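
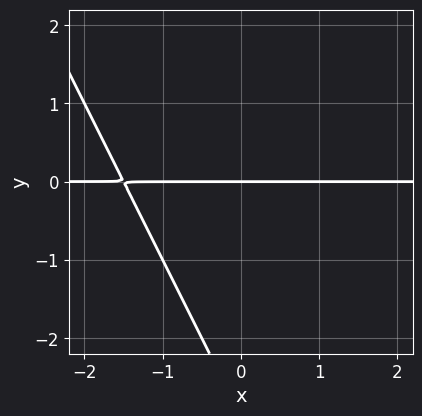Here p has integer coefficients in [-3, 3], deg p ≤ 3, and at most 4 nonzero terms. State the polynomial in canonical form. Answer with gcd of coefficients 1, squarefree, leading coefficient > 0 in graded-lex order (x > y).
(a) The degree is 2 — no degree-1 curve has this shape.
(b) Against the integer gridlines: one y-axis crossing is at y = 0; the visible x-axis segment lies entirely on the curve.
(c) Fitting integer coefficients to these (and the overall shape) gives p.

2*x*y + y^2 + 3*y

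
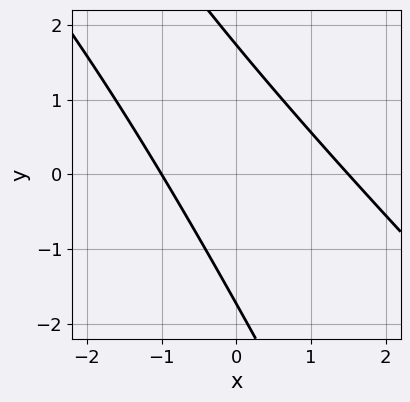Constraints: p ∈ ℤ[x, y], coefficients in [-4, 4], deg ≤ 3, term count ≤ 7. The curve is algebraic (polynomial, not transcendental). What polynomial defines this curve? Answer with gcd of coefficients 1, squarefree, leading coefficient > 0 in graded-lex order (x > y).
1. Degree: no degree-1 curve has this shape, so deg p = 2.
2. Against the integer gridlines: it crosses the x-axis at the gridline x = -1.
3. Assembling these constraints gives the stated polynomial.

2*x^2 + 3*x*y + y^2 - x - 3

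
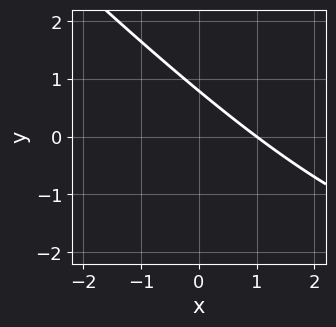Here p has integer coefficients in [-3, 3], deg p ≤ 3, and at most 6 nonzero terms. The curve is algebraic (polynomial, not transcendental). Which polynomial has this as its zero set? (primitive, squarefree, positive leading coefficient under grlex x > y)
x*y + y^2 + 3*x + 3*y - 3

1. Degree: no degree-1 curve has this shape, so deg p = 2.
2. Against the integer gridlines: it meets the x-axis at x = 1 (among the integer gridlines).
3. Assembling these constraints gives the stated polynomial.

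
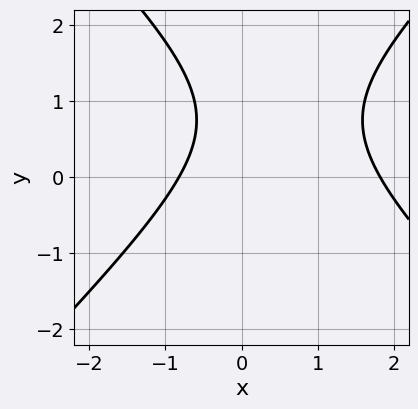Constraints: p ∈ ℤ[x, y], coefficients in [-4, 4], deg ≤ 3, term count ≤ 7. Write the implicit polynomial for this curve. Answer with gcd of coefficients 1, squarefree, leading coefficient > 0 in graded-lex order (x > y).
1. The degree is 2 — a generic line meets the curve in up to 2 points.
2. Reading off the gridlines: no y-intercept at any integer in the box.
3. Assembling these constraints gives the stated polynomial.

2*x^2 - 2*y^2 - 2*x + 3*y - 3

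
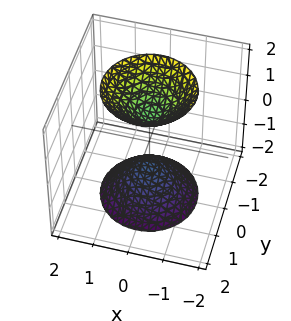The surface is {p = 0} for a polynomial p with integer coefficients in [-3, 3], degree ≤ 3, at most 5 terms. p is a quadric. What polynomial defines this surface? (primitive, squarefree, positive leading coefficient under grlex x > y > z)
(a) The picture has 2 separate pieces. They look like related sheets of one shape, so recover p as a whole.
(b) Degree: two separate bowl-shaped sheets opening away from each other; a quadric, so deg p = 2.
(c) Symmetries: mirror symmetry z ↦ −z ⇒ only even powers of z; the surface is invariant under rotation about z: p = q(x² + y², z).
(d) Against the integer gridlines: the z-axis gridline crossings are at z ∈ {-1, 1}; a circular section at z = -2 has radius between 1 and 2.
(e) These observations pin down the coefficients.

2*x^2 + 2*y^2 - z^2 + 1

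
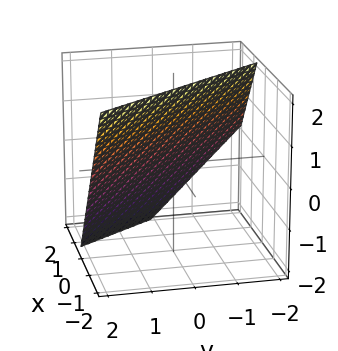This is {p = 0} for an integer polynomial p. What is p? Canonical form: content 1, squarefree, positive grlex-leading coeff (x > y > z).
3*x + 2*y + 2*z - 2

1. deg p = 1. Every cross-section is a straight line — this is a plane.
2. Reading off the gridlines: one y-axis crossing is at y = 1; it crosses the z-axis at the gridline z = 1.
3. Solving for integer coefficients yields p as stated.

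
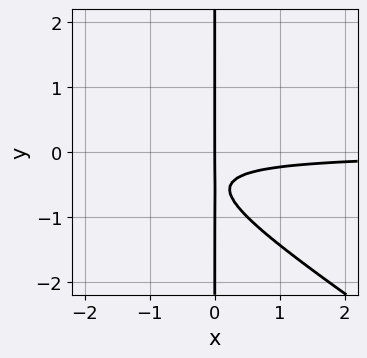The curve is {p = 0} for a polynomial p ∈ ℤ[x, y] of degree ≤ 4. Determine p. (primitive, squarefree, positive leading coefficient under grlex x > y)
2*x^2*y + 3*x*y^2 + 3*x*y + x

First, the degree is 3 — the shape is more complex than any degree-2 curve.
Next, reading off the gridlines: the visible y-axis segment lies entirely on the curve; it meets the x-axis at x = 0 (among the integer gridlines).
Finally, the integer polynomial consistent with all of this is the stated p.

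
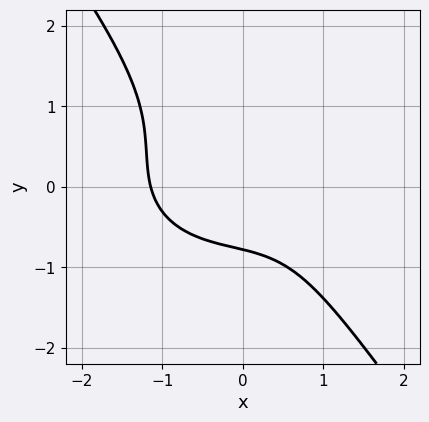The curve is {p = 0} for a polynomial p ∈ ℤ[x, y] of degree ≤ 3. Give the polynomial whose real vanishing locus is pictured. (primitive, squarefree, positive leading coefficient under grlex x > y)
2*x^3 + 3*x*y^2 + 3*y^3 + 2*y + 3

1. deg p = 3. No degree-2 curve has this shape.
2. The integer polynomial consistent with all of this is the stated p.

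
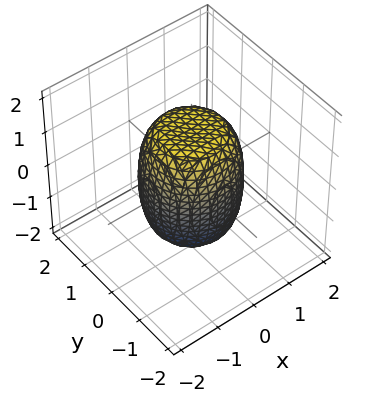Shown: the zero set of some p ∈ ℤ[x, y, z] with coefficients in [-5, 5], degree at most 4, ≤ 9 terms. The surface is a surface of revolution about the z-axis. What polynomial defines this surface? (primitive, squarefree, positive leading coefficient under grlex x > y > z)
First, deg p = 4.
Then, symmetry: the surface is invariant under rotation about z: p = q(x² + y², z).
Next, observable constraints: a circular section at z = 1 has radius exactly 1.
Finally, the integer polynomial consistent with all of this is the stated p.

2*x^4 + 4*x^2*y^2 + 2*y^4 - x^2 - y^2 + z^2 - 2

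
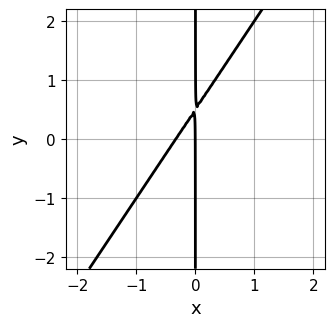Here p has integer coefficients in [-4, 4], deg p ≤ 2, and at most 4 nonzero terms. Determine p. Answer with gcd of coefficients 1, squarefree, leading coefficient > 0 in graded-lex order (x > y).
3*x^2 - 2*x*y + x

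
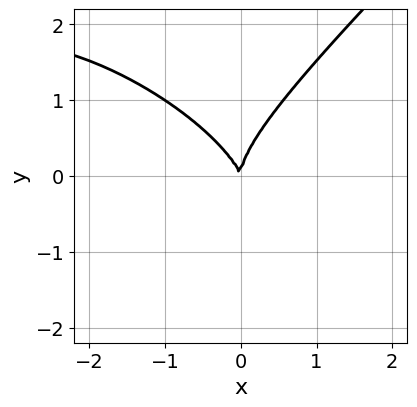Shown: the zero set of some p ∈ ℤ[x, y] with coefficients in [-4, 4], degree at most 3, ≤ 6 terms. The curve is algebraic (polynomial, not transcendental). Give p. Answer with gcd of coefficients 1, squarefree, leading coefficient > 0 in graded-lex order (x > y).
x^3 + x^2*y - 2*y^3 + 3*x^2 + x*y

deg p = 3.
From the axis intercepts and sections: one y-axis crossing is at y = 0; it crosses the x-axis at the gridline x = 0.
Putting this together gives p.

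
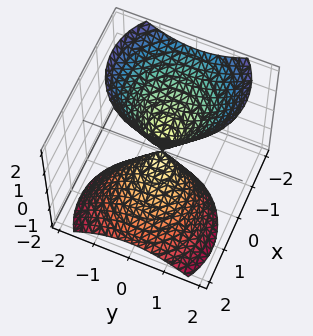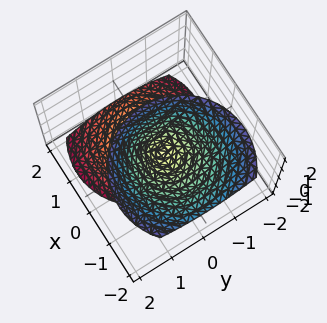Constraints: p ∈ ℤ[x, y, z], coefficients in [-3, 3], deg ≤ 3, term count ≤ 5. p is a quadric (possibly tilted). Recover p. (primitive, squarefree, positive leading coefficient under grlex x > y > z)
2*x^2 + 2*x*z + 2*y^2 - z^2

First, I count 2 distinct pieces. Treating them together as one polynomial.
Next, deg p = 2. A generic line meets the surface in up to 2 points.
Then, reading off the gridlines: it crosses the y-axis at the gridline y = 0; one x-axis crossing is at x = 0.
Finally, fitting integer coefficients to these (and the overall shape) gives p.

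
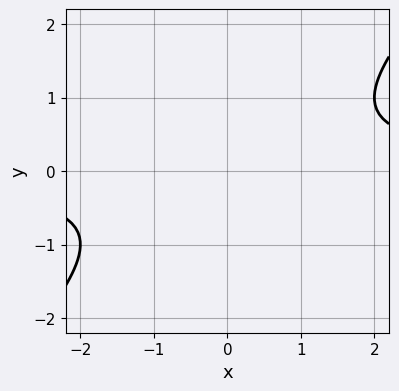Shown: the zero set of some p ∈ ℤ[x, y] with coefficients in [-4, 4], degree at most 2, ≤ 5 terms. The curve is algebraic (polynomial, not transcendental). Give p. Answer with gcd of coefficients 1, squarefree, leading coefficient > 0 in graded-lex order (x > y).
First, deg p = 2.
Next, from the axis intercepts and sections: it misses every integer gridline on the y-axis; the curve avoids every integer x-axis point in the box.
Finally, the integer polynomial consistent with all of this is the stated p.

x*y - y^2 - 1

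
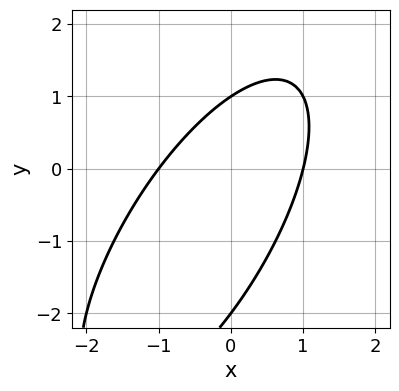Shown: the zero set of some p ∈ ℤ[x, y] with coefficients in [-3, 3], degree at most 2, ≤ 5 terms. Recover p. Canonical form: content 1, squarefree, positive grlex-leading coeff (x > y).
1. The degree is 2 — a generic line meets the curve in up to 2 points.
2. Checking where it meets the axes: the x-axis gridline crossings are at x ∈ {-1, 1}; the y-axis gridline crossings are at y ∈ {-2, 1}.
3. Solving for integer coefficients yields p as stated.

2*x^2 - 2*x*y + y^2 + y - 2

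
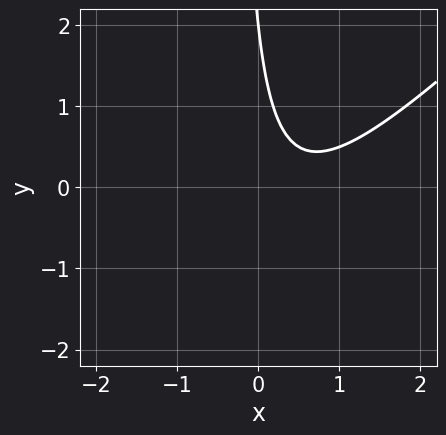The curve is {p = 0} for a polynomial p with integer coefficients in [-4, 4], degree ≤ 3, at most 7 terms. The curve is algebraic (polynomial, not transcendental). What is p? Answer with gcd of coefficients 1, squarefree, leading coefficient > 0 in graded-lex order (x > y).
3*x^2 - 3*x*y - 3*x - y + 2

The degree is 2 — a generic line meets the curve in up to 2 points.
From the visible intercepts: it meets the y-axis at y = 2 (among the integer gridlines); the curve avoids every integer x-axis point in the box.
Together with the visible shape, these determine p as stated.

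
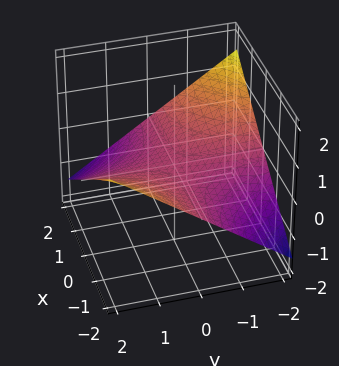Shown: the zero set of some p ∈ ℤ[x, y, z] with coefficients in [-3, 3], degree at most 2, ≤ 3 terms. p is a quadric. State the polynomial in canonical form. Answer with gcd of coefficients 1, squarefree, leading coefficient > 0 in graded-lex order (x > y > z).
1. deg p = 2. A hyperbolic paraboloid; a quadric.
2. Reading off the gridlines: the visible y-axis segment lies entirely on the surface; it crosses the z-axis at the gridline z = 0.
3. These observations pin down the coefficients. Check: (-2, 0, 0) on the x-axis lies on the surface, and p(-2, 0, 0) = 0. ✓

x*y + 3*z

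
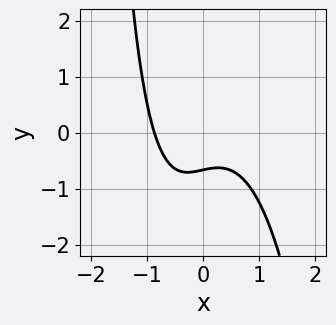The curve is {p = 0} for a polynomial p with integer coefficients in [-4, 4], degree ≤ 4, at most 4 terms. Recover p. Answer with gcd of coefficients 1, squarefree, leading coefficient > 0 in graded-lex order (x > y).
3*x^3 + x*y + 3*y + 2

deg p = 3. The shape is more complex than any degree-2 curve.
Solving for integer coefficients yields p as stated.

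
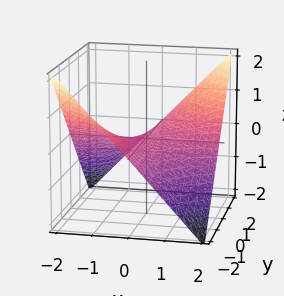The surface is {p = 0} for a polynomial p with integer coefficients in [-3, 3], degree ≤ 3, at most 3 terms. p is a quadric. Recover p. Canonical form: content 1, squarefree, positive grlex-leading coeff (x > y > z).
The degree is 2 — a hyperbolic paraboloid; a quadric.
Observable constraints: every point of the y-axis in the box is on the surface; one z-axis crossing is at z = 0; the visible x-axis segment lies entirely on the surface.
Together with the visible shape, these determine p as stated.

x*y - 2*z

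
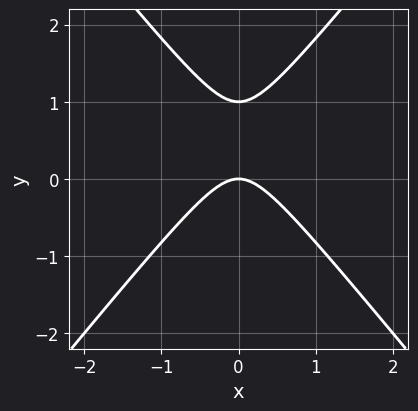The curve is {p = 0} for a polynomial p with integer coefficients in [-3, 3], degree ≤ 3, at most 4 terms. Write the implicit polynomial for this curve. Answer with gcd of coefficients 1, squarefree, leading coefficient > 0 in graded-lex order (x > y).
3*x^2 - 2*y^2 + 2*y

1. Degree: the shape is more complex than any degree-1 curve, so deg p = 2.
2. Symmetries: the x ↦ −x reflection is a symmetry, so x appears only in even powers.
3. Reading off the gridlines: one x-axis crossing is at x = 0; among the integer gridlines, it crosses the y-axis at y ∈ {0, 1}.
4. Putting this together gives p.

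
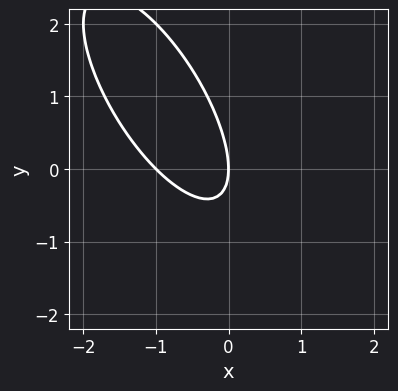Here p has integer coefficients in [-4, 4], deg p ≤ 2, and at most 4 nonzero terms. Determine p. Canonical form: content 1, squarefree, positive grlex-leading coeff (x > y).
(a) deg p = 2. A generic line meets the curve in up to 2 points.
(b) Reading off the gridlines: among the integer gridlines, it crosses the x-axis at x ∈ {-1, 0}; it crosses the y-axis at the gridline y = 0.
(c) Fitting integer coefficients to these (and the overall shape) gives p.

2*x^2 + 2*x*y + y^2 + 2*x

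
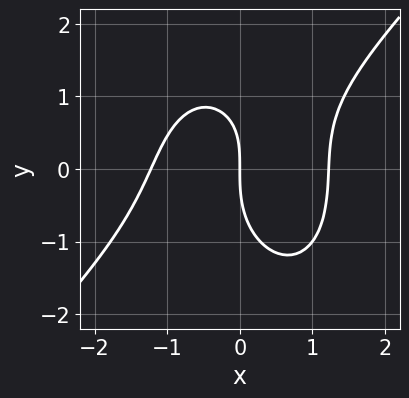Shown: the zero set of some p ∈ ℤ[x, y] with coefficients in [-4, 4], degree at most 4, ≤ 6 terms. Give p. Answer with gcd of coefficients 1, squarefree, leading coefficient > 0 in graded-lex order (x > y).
Degree: the shape is more complex than any degree-2 curve, so deg p = 3.
Observable constraints: one x-axis crossing is at x = 0; it meets the y-axis at y = 0 (among the integer gridlines).
Solving for integer coefficients yields p as stated.

2*x^3 - x^2*y - y^3 + x*y - 3*x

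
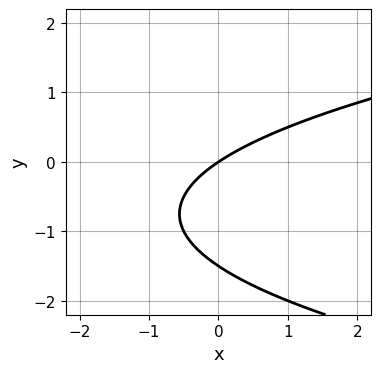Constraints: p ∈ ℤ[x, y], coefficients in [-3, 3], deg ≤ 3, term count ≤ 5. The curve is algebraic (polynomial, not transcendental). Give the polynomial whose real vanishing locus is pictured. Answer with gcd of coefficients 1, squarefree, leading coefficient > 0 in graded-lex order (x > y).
2*y^2 - 2*x + 3*y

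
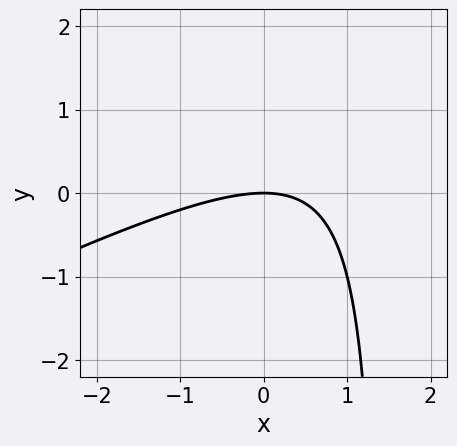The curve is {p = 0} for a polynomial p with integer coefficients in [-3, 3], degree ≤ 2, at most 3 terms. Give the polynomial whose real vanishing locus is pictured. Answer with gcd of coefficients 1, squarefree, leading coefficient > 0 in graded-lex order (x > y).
deg p = 2. The shape is more complex than any degree-1 curve.
From the axis intercepts and sections: it crosses the y-axis at the gridline y = 0; it meets the x-axis at x = 0 (among the integer gridlines).
Putting this together gives p.

x^2 - 2*x*y + 3*y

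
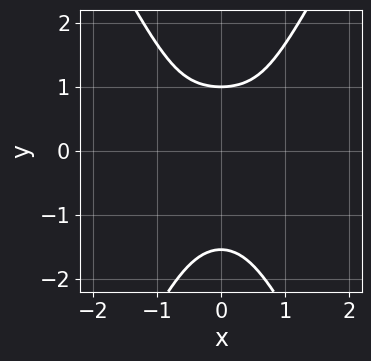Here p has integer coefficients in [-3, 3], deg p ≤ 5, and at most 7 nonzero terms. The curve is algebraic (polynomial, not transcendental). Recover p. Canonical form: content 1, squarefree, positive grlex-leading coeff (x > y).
2*x^4 + 3*x^2*y^2 - y^4 - y^3 + 2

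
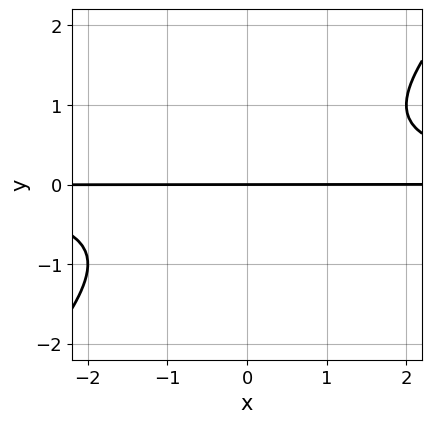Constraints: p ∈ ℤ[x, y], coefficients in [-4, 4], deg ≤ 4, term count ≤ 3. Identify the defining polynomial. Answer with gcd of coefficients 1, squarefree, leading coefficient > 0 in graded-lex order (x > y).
First, the degree is 3 — a generic line meets the curve in up to 3 points.
Next, reading off the gridlines: it crosses the y-axis at the gridline y = 0; every point of the x-axis in the box is on the curve.
Finally, these observations pin down the coefficients.

x*y^2 - y^3 - y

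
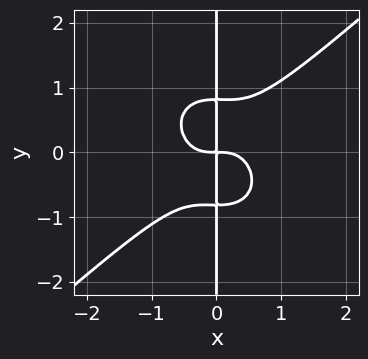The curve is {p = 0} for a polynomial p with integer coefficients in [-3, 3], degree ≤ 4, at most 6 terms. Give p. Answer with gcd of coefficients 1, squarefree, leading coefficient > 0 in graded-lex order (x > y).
3*x^4 - x^3*y - 3*x*y^3 + 2*x*y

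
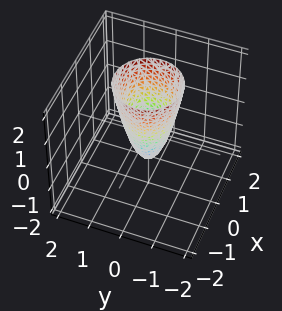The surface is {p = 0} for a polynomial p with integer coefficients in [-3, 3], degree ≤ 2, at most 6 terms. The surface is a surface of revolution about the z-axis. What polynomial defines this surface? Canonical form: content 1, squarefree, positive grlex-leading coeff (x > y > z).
deg p = 2.
Symmetries: the z-axis is an axis of rotation, so x and y enter only as x² + y².
From the visible intercepts: one z-axis crossing is at z = -1; a circular section at z = 1 has radius between 0 and 1.
Together with the visible shape, these determine p as stated.

3*x^2 + 3*y^2 - z - 1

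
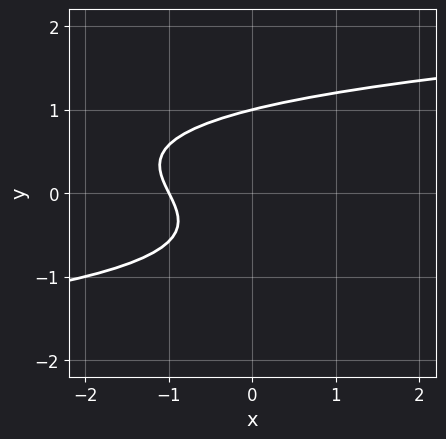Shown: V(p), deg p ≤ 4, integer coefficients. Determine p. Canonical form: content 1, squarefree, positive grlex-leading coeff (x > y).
3*y^3 - 2*x - y - 2

The degree is 3 — the shape is more complex than any degree-2 curve.
From the axis intercepts and sections: one y-axis crossing is at y = 1; it crosses the x-axis at the gridline x = -1.
Together with the visible shape, these determine p as stated.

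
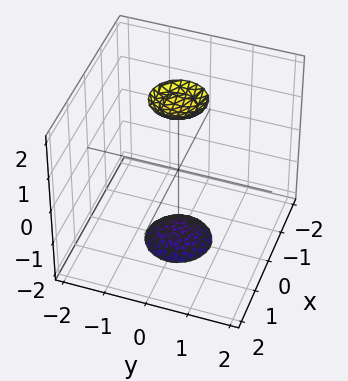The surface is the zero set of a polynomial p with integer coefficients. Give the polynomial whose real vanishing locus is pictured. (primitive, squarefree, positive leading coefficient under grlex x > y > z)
First, I count 2 distinct pieces. Treating them together as one polynomial.
Next, the degree is 2 — two separate bowl-shaped sheets opening away from each other; a quadric.
Then, symmetry: the surface is invariant under rotation about z: p = q(x² + y², z); mirror symmetry z ↦ −z ⇒ only even powers of z.
Next, from the visible intercepts: it misses every integer gridline on the y-axis; a circular section at z = -2 has radius between 0 and 1; no x-intercept at any integer in the box.
Finally, solving for integer coefficients yields p as stated.

3*x^2 + 3*y^2 - z^2 + 3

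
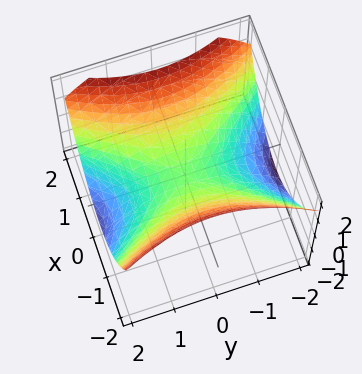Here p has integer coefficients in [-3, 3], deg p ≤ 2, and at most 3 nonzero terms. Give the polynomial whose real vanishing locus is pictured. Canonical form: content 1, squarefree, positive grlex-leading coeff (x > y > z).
2*x^2 - y^2 - 3*z

First, the degree is 2 — a saddle surface; a quadric.
Next, symmetries: the x ↦ −x reflection is a symmetry, so x appears only in even powers; mirror symmetry y ↦ −y ⇒ only even powers of y.
Then, against the integer gridlines: it meets the x-axis at x = 0 (among the integer gridlines); it crosses the z-axis at the gridline z = 0; it meets the y-axis at y = 0 (among the integer gridlines).
Finally, assembling these constraints gives the stated polynomial.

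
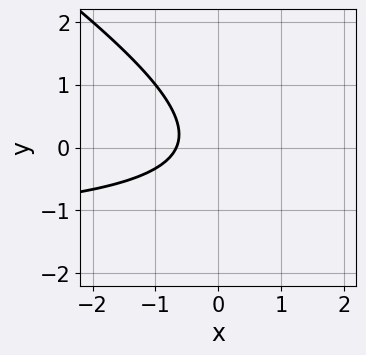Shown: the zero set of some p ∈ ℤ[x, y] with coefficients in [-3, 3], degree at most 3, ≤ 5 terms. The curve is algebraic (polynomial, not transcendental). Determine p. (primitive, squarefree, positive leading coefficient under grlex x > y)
2*x*y + 3*y^2 + 3*x + 2

The degree is 2 — no degree-1 curve has this shape.
Checking where it meets the axes: the curve avoids every integer y-axis point in the box.
Assembling these constraints gives the stated polynomial.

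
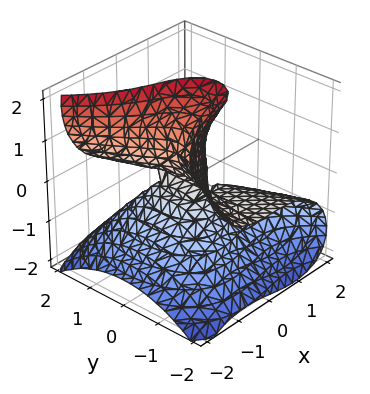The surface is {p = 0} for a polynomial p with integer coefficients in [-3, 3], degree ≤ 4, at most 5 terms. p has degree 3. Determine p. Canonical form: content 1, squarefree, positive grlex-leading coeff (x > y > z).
First, deg p = 3. No degree-2 surface has this shape.
Next, from the axis intercepts and sections: one z-axis crossing is at z = 0; it meets the x-axis at x = 0 (among the integer gridlines); every point of the y-axis in the box is on the surface.
Finally, putting this together gives p.

2*x^3 + 3*y^2*z - 2*z^3 + 2*x*z + 3*z^2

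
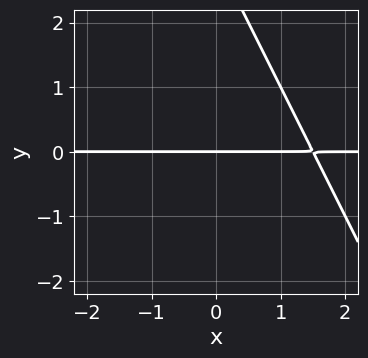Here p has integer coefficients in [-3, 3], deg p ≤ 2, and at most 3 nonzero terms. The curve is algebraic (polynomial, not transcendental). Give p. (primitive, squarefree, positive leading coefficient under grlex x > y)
(a) The degree is 2 — the shape is more complex than any degree-1 curve.
(b) Checking where it meets the axes: the visible x-axis segment lies entirely on the curve; one y-axis crossing is at y = 0.
(c) Assembling these constraints gives the stated polynomial.

2*x*y + y^2 - 3*y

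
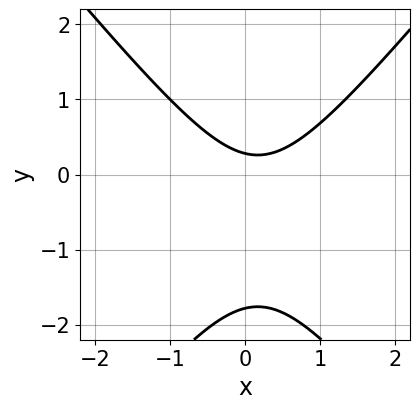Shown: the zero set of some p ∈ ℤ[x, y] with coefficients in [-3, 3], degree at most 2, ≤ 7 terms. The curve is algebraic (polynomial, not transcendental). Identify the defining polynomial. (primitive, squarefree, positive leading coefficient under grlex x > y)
1. The degree is 2 — a generic line meets the curve in up to 2 points.
2. Against the integer gridlines: no x-intercept at any integer in the box.
3. Matching integer coefficients to the picture gives p.

3*x^2 - 2*y^2 - x - 3*y + 1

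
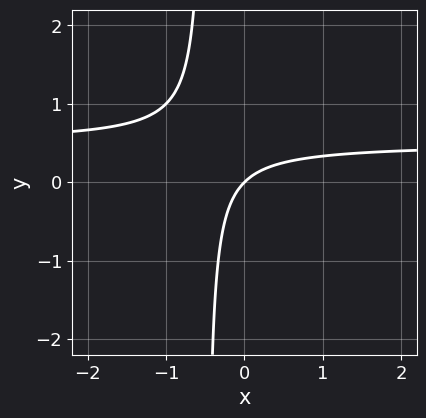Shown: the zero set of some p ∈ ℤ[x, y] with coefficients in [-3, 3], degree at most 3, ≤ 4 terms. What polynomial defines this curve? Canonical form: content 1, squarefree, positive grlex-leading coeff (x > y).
2*x*y - x + y

First, deg p = 2. No degree-1 curve has this shape.
Next, reading off the gridlines: one y-axis crossing is at y = 0; it meets the x-axis at x = 0 (among the integer gridlines).
Finally, fitting integer coefficients to these (and the overall shape) gives p.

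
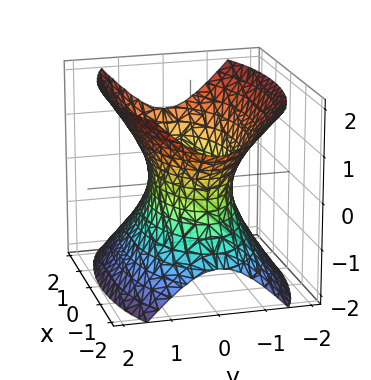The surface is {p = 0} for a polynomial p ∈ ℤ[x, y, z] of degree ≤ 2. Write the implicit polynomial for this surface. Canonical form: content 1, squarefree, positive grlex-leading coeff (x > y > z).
x^2 + 3*y^2 - 2*z^2 - 2

1. deg p = 2.
2. Symmetries: mirror symmetry z ↦ −z ⇒ only even powers of z; the x ↦ −x reflection is a symmetry, so x appears only in even powers; it's symmetric under y → −y, forcing even powers of y.
3. Observable constraints: no z-intercept at any integer in the box.
4. These observations pin down the coefficients.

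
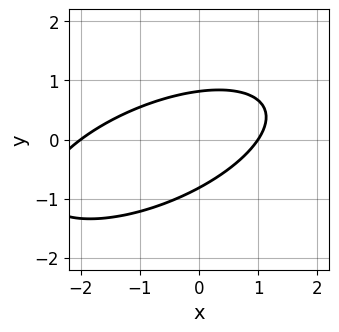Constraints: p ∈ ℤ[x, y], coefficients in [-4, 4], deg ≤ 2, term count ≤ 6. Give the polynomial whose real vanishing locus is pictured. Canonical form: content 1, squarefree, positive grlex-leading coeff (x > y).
x^2 - 2*x*y + 3*y^2 + x - 2

(a) Degree: the shape is more complex than any degree-1 curve, so deg p = 2.
(b) From the visible intercepts: among the integer gridlines, it crosses the x-axis at x ∈ {-2, 1}.
(c) These observations pin down the coefficients.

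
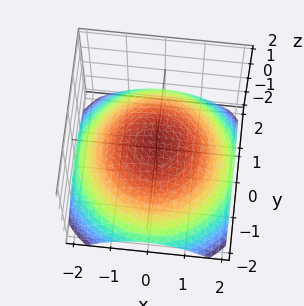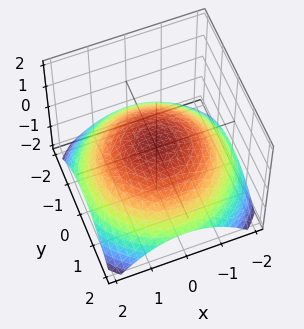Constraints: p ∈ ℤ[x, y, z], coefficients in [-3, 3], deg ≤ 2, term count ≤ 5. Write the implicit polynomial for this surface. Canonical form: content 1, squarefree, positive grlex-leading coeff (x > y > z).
Degree: the shape is more complex than any degree-1 surface, so deg p = 2.
Symmetries: the z-axis is an axis of rotation, so x and y enter only as x² + y².
Against the integer gridlines: the y-axis gridline crossings are at y ∈ {-1, 1}; among the integer gridlines, it crosses the x-axis at x ∈ {-1, 1}.
Solving for integer coefficients yields p as stated.

x^2 + y^2 + 3*z - 1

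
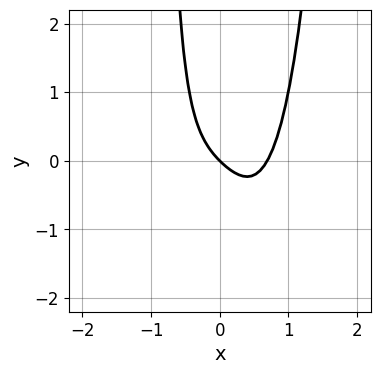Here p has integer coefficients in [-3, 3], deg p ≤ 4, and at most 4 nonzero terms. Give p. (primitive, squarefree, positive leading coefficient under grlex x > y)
3*x^4 - x*y - x - y

1. Degree: a generic line meets the curve in up to 4 points, so deg p = 4.
2. From the axis intercepts and sections: it crosses the x-axis at the gridline x = 0; it crosses the y-axis at the gridline y = 0.
3. Fitting integer coefficients to these (and the overall shape) gives p.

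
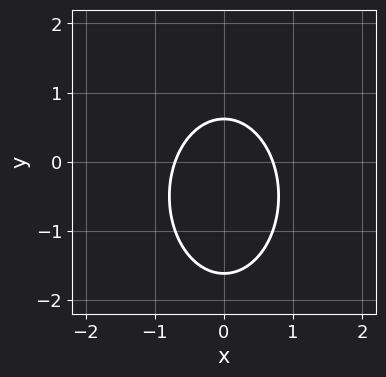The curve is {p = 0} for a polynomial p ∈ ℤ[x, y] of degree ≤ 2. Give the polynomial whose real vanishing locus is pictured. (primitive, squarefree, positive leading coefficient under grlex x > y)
The degree is 2 — a generic line meets the curve in up to 2 points.
Symmetries: mirror symmetry x ↦ −x ⇒ only even powers of x.
The integer polynomial consistent with all of this is the stated p.

2*x^2 + y^2 + y - 1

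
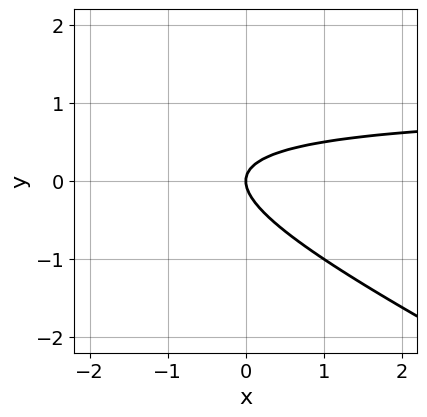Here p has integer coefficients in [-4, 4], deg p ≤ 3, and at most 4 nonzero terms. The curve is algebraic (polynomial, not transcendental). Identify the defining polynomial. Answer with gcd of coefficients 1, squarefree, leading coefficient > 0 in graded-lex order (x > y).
(a) deg p = 2. No degree-1 curve has this shape.
(b) Checking where it meets the axes: it crosses the x-axis at the gridline x = 0; one y-axis crossing is at y = 0.
(c) Assembling these constraints gives the stated polynomial.

x*y + 2*y^2 - x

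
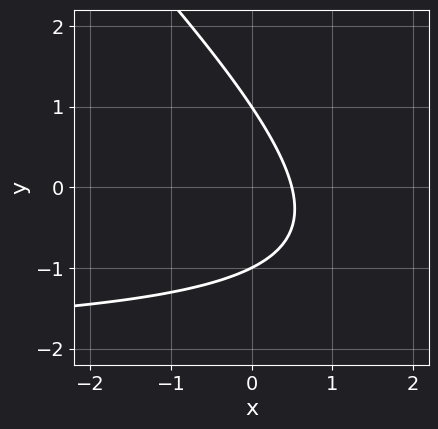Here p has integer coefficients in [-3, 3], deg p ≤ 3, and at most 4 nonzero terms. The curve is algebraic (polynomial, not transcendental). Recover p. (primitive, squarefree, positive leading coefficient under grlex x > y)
x*y + y^2 + 2*x - 1

(a) deg p = 2. A generic line meets the curve in up to 2 points.
(b) Observable constraints: the y-axis gridline crossings are at y ∈ {-1, 1}.
(c) Assembling these constraints gives the stated polynomial.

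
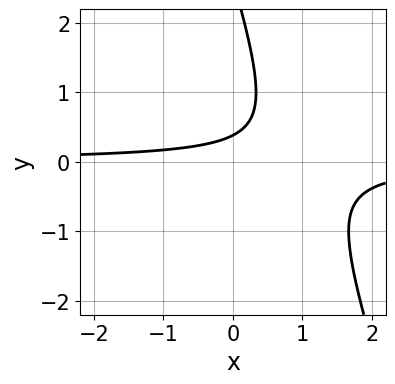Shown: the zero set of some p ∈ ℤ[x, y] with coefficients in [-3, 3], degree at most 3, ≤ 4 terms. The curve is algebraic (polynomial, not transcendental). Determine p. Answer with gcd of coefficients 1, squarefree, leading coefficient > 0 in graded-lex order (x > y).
1. The degree is 2 — the shape is more complex than any degree-1 curve.
2. Observable constraints: it misses every integer gridline on the x-axis.
3. Putting this together gives p.

3*x*y + y^2 - 3*y + 1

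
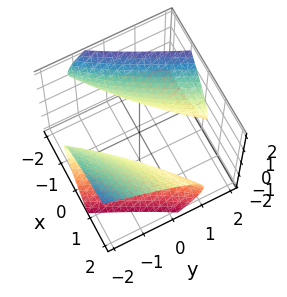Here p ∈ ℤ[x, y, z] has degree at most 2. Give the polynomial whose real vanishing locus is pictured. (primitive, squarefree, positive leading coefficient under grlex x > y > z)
x^2 - 3*x*y - 3*x*z + y^2 - 3*z^2 - 2

1. I count 2 distinct pieces. They look like related sheets of one shape, so recover p as a whole.
2. deg p = 2. A generic line meets the surface in up to 2 points.
3. Observable constraints: the surface avoids every integer z-axis point in the box.
4. The integer polynomial consistent with all of this is the stated p.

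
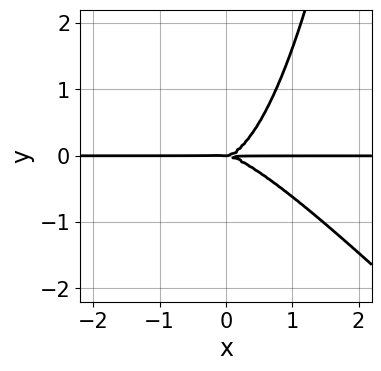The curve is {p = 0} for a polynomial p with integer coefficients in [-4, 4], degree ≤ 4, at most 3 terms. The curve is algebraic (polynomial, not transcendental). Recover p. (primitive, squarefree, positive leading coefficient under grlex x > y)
1. The degree is 4 — the shape is more complex than any degree-3 curve.
2. Observable constraints: it crosses the y-axis at the gridline y = 0; every point of the x-axis in the box is on the curve.
3. Matching integer coefficients to the picture gives p.

x^3*y + x^2*y^2 - y^3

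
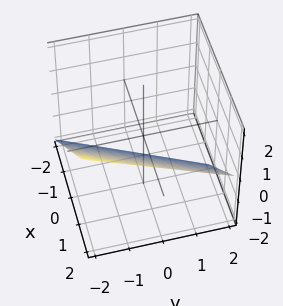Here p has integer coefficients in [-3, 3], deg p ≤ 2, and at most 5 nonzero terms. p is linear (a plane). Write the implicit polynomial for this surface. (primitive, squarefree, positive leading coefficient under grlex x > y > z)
deg p = 1.
Observable constraints: it meets the y-axis at y = -2 (among the integer gridlines); it crosses the z-axis at the gridline z = -1.
Putting this together gives p.

2*x - y - 2*z - 2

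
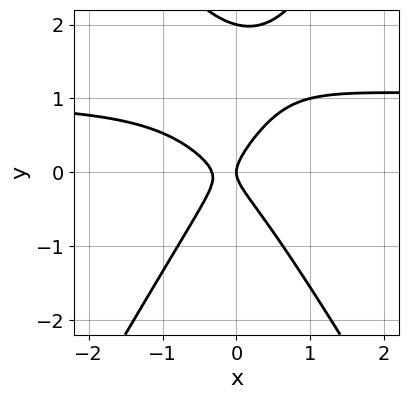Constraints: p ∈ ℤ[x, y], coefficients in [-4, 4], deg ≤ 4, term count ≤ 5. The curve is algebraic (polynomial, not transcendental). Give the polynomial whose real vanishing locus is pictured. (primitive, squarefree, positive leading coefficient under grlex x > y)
First, degree: a generic line meets the curve in up to 3 points, so deg p = 3.
Next, observable constraints: one x-axis crossing is at x = 0; among the integer gridlines, it crosses the y-axis at y ∈ {0, 2}.
Finally, fitting integer coefficients to these (and the overall shape) gives p.

3*x^2*y - y^3 - 3*x^2 + 2*y^2 - x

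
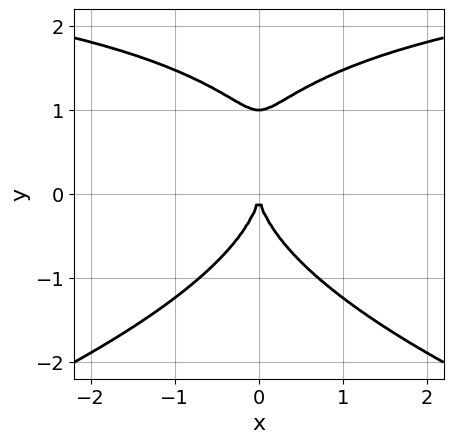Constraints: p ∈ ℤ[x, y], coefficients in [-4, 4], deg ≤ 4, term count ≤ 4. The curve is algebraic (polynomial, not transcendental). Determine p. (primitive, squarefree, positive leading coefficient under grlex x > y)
First, deg p = 4.
Then, symmetries: mirror symmetry x ↦ −x ⇒ only even powers of x.
Then, reading off the gridlines: one x-axis crossing is at x = 0; the y-axis gridline crossings are at y ∈ {0, 1}.
Finally, solving for integer coefficients yields p as stated.

y^4 + x^2*y - y^3 - 3*x^2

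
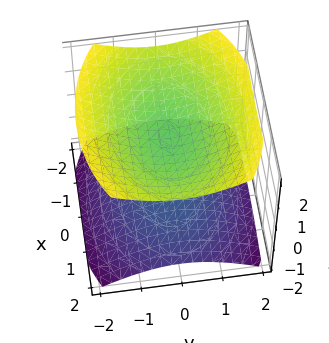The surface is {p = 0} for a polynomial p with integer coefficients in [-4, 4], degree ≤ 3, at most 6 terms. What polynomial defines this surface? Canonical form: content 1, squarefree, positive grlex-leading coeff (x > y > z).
I count 2 distinct pieces.
The degree is 2 — two sheets facing apart; a quadric.
Symmetries: mirror symmetry z ↦ −z ⇒ only even powers of z; the y ↦ −y reflection is a symmetry, so y appears only in even powers; the x ↦ −x reflection is a symmetry, so x appears only in even powers.
Observable constraints: among the integer gridlines, it crosses the z-axis at z ∈ {-1, 1}; it misses every integer gridline on the x-axis.
Fitting integer coefficients to these (and the overall shape) gives p.

x^2 + 2*y^2 - 3*z^2 + 3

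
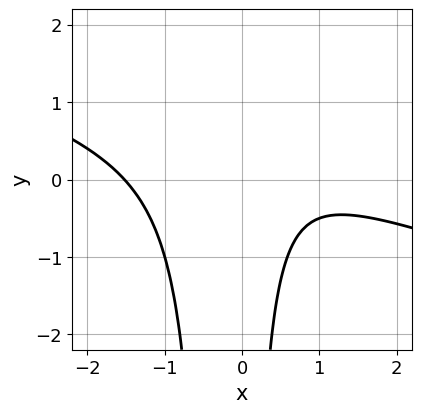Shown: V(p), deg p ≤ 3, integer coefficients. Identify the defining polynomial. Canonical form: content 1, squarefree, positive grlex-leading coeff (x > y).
x^3 + 3*x^2*y + x*y - x + 2

1. deg p = 3.
2. Checking where it meets the axes: the curve avoids every integer y-axis point in the box.
3. Assembling these constraints gives the stated polynomial.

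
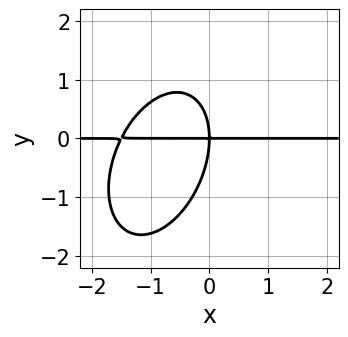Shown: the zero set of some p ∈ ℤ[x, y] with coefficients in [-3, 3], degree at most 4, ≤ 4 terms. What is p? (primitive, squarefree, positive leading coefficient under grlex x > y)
Degree: the shape is more complex than any degree-2 curve, so deg p = 3.
Checking where it meets the axes: every point of the x-axis in the box is on the curve; it crosses the y-axis at the gridline y = 0.
Assembling these constraints gives the stated polynomial.

2*x^2*y - x*y^2 + y^3 + 3*x*y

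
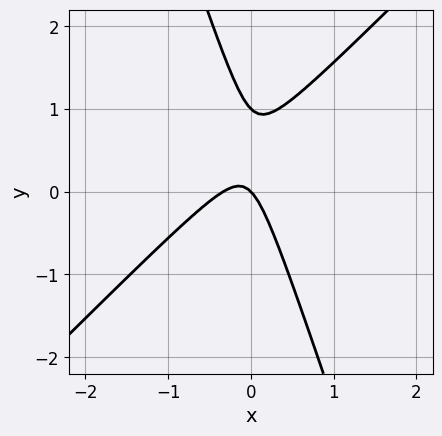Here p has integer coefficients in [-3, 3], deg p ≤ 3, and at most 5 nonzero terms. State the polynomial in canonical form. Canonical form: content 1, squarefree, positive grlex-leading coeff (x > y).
3*x^2 - 2*x*y - y^2 + x + y

First, the degree is 2 — a generic line meets the curve in up to 2 points.
Then, from the visible intercepts: it meets the x-axis at x = 0 (among the integer gridlines); among the integer gridlines, it crosses the y-axis at y ∈ {0, 1}.
Finally, these observations pin down the coefficients.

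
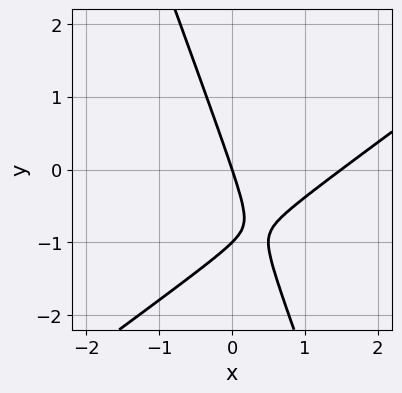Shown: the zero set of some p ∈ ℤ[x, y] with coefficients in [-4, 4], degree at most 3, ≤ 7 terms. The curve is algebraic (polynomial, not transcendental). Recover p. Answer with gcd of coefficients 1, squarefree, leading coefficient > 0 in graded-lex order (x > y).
2*x^2 - 2*x*y - y^2 - 3*x - y

First, the degree is 2 — no degree-1 curve has this shape.
Next, reading off the gridlines: among the integer gridlines, it crosses the y-axis at y ∈ {-1, 0}; it meets the x-axis at x = 0 (among the integer gridlines).
Finally, assembling these constraints gives the stated polynomial.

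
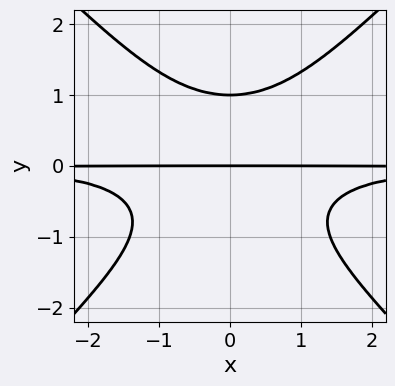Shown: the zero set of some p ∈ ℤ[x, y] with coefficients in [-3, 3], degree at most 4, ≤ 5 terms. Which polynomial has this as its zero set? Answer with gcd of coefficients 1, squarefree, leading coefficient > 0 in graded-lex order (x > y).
First, deg p = 4.
Then, symmetries: the x ↦ −x reflection is a symmetry, so x appears only in even powers.
Then, reading off the gridlines: the visible x-axis segment lies entirely on the curve; the y-axis gridline crossings are at y ∈ {0, 1}.
Finally, together with the visible shape, these determine p as stated.

x^2*y^2 - y^4 + y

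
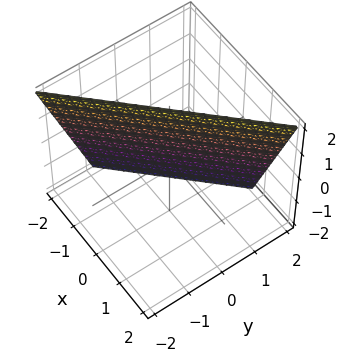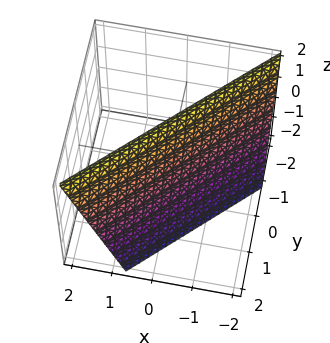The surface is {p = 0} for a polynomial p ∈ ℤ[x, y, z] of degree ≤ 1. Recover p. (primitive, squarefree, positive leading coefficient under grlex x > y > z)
3*x - 3*y - z + 2

deg p = 1. The surface is flat (a plane).
Checking where it meets the axes: one z-axis crossing is at z = 2.
Matching integer coefficients to the picture gives p.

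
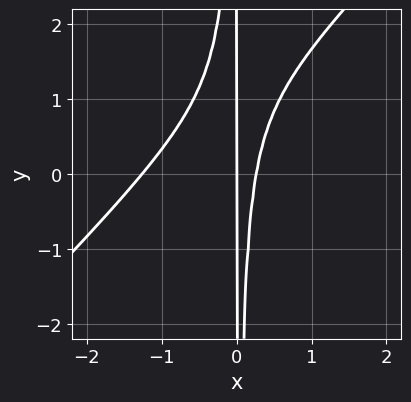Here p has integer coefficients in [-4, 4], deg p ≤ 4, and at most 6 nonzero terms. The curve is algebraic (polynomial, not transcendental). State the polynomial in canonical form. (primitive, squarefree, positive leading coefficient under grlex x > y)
3*x^3 - 3*x^2*y + 3*x^2 - x

1. Degree: a generic line meets the curve in up to 3 points, so deg p = 3.
2. From the axis intercepts and sections: every point of the y-axis in the box is on the curve; it meets the x-axis at x = 0 (among the integer gridlines).
3. Matching integer coefficients to the picture gives p.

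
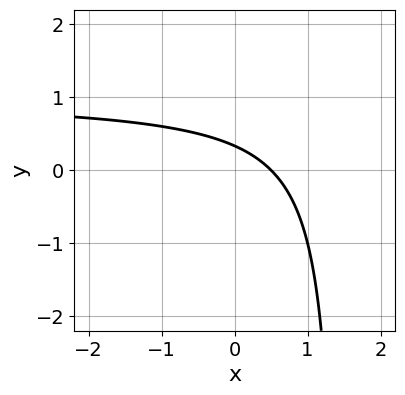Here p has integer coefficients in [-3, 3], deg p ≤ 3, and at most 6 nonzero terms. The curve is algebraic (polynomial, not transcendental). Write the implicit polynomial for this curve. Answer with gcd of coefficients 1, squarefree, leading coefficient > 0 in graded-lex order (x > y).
1. The degree is 2 — the shape is more complex than any degree-1 curve.
2. Matching integer coefficients to the picture gives p.

2*x*y - 2*x - 3*y + 1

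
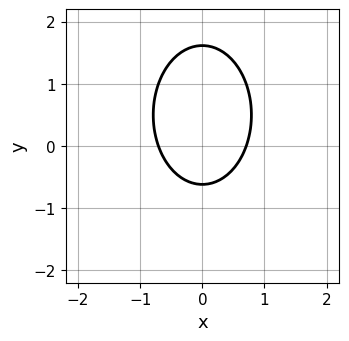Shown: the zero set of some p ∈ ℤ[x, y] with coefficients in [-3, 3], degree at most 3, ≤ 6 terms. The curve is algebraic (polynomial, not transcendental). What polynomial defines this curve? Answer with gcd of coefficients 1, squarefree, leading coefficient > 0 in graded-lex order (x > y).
2*x^2 + y^2 - y - 1

First, deg p = 2. The shape is more complex than any degree-1 curve.
Then, symmetries: the x ↦ −x reflection is a symmetry, so x appears only in even powers.
Finally, putting this together gives p.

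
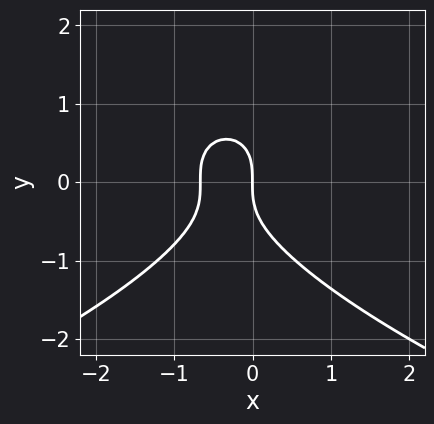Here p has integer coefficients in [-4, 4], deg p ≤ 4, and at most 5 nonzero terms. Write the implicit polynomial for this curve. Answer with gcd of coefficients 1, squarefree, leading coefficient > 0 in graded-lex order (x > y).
First, deg p = 3.
Then, from the axis intercepts and sections: one y-axis crossing is at y = 0; it meets the x-axis at x = 0 (among the integer gridlines).
Finally, assembling these constraints gives the stated polynomial.

2*y^3 + 3*x^2 + 2*x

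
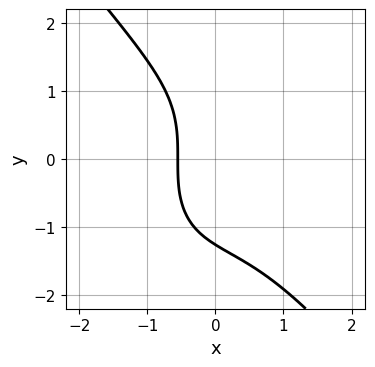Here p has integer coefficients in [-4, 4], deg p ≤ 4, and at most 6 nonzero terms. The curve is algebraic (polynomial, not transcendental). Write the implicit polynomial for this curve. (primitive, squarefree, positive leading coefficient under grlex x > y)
2*x^3 + y^3 + 3*x + 2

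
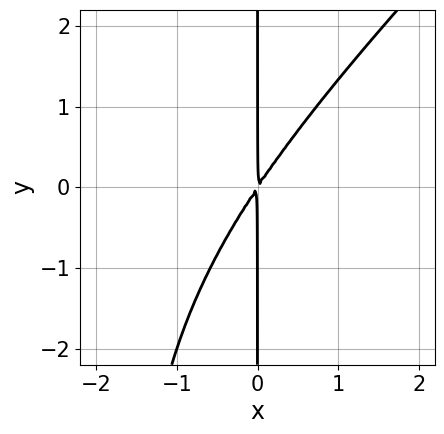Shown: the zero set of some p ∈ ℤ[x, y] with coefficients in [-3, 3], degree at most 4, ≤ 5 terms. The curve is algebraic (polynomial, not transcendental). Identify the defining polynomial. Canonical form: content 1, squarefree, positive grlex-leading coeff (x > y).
x^3 - x^2*y + 3*x^2 - 2*x*y

1. Degree: no degree-2 curve has this shape, so deg p = 3.
2. Against the integer gridlines: the visible y-axis segment lies entirely on the curve.
3. Putting this together gives p.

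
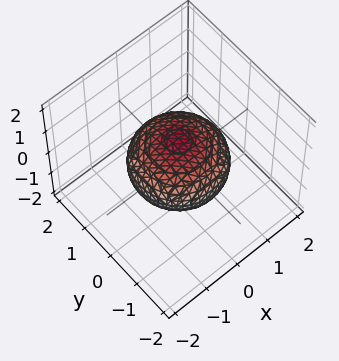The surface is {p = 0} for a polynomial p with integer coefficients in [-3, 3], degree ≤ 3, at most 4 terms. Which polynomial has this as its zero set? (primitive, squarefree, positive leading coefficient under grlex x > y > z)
2*x^2 + 2*y^2 + 3*z^2 - 3

(a) deg p = 2. No degree-1 surface has this shape.
(b) By symmetry, the surface is invariant under rotation about z: p = q(x² + y², z).
(c) Observable constraints: among the integer gridlines, it crosses the z-axis at z ∈ {-1, 1}; a circular section at z = 0 has radius between 1 and 2.
(d) Putting this together gives p.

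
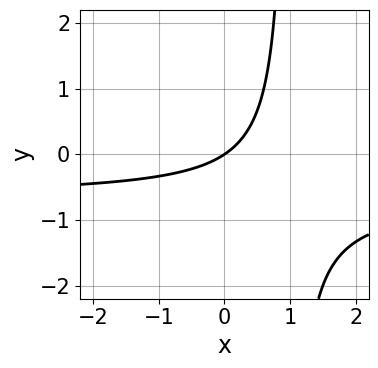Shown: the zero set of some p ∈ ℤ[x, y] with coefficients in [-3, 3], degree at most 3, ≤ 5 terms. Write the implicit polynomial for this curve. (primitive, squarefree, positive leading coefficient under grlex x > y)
Degree: a generic line meets the curve in up to 2 points, so deg p = 2.
From the visible intercepts: one y-axis crossing is at y = 0; it crosses the x-axis at the gridline x = 0.
Fitting integer coefficients to these (and the overall shape) gives p.

3*x*y + 2*x - 3*y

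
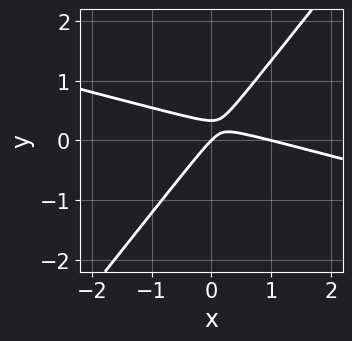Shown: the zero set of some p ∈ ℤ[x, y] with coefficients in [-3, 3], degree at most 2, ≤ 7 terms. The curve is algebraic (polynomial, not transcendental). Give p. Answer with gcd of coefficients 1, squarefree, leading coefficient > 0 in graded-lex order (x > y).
First, deg p = 2. No degree-1 curve has this shape.
Then, against the integer gridlines: the x-axis gridline crossings are at x ∈ {0, 1}; it meets the y-axis at y = 0 (among the integer gridlines).
Finally, together with the visible shape, these determine p as stated.

x^2 + 3*x*y - 3*y^2 - x + y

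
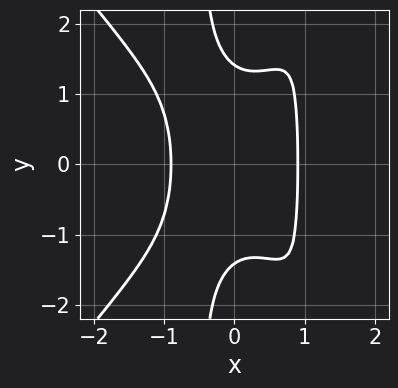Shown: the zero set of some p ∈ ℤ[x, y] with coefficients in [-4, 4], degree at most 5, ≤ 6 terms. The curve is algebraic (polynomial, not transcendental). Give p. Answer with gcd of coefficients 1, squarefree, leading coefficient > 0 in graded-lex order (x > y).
3*x^4 - 2*x^2*y^2 + x*y^2 + y^2 - 2

The degree is 4 — a generic line meets the curve in up to 4 points.
Symmetries: it's symmetric under y → −y, forcing even powers of y.
These observations pin down the coefficients.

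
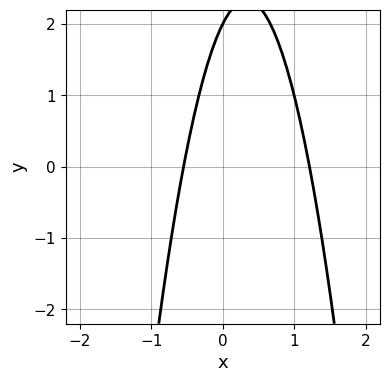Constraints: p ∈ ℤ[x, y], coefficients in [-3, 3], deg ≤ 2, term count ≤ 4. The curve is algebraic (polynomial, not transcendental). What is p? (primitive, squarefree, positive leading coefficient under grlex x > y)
First, deg p = 2.
Next, from the axis intercepts and sections: it crosses the y-axis at the gridline y = 2.
Finally, assembling these constraints gives the stated polynomial.

3*x^2 - 2*x + y - 2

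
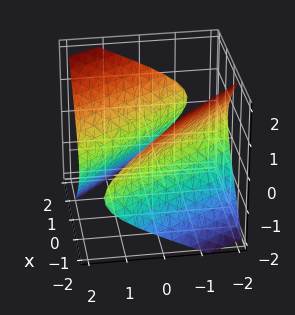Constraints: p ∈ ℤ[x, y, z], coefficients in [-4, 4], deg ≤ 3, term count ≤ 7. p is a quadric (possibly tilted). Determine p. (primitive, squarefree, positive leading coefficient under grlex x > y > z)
(a) The picture has 2 separate pieces. They look like related sheets of one shape, so recover p as a whole.
(b) The degree is 2 — a generic line meets the surface in up to 2 points.
(c) Checking where it meets the axes: the x-axis gridline crossings are at x ∈ {-1, 1}; no z-intercept at any integer in the box.
(d) Solving for integer coefficients yields p as stated.

2*x^2 + 3*x*y + y^2 - y*z - 3*z^2 - 2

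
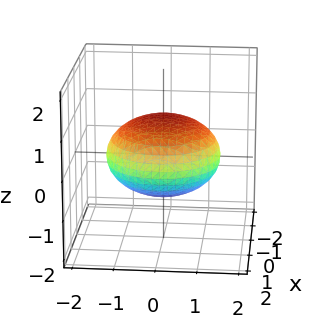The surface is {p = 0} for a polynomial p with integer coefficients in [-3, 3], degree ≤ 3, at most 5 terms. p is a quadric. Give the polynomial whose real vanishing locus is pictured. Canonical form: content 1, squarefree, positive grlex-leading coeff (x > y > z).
x^2 + y^2 + 2*z^2 - 2

1. The degree is 2 — a closed, bounded, convex surface; a quadric.
2. Symmetry: the z-axis is an axis of rotation, so x and y enter only as x² + y²; it's symmetric under z → −z, forcing even powers of z.
3. From the axis intercepts and sections: among the integer gridlines, it crosses the z-axis at z ∈ {-1, 1}; a circular section at z = 0 has radius between 1 and 2.
4. Assembling these constraints gives the stated polynomial.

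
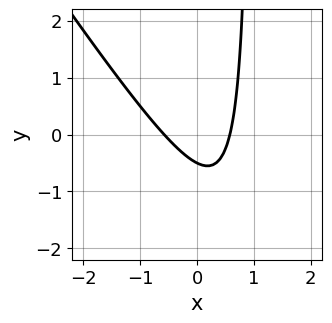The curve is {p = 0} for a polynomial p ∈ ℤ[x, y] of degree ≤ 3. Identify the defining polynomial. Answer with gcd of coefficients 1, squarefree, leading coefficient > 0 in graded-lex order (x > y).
3*x^2 + 2*x*y - 2*y - 1

Degree: the shape is more complex than any degree-1 curve, so deg p = 2.
Solving for integer coefficients yields p as stated.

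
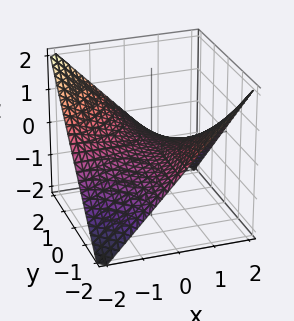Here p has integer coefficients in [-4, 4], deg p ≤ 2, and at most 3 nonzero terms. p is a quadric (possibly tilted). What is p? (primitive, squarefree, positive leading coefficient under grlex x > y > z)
(a) deg p = 2. No degree-1 surface has this shape.
(b) Observable constraints: one z-axis crossing is at z = 0; every point of the y-axis in the box is on the surface; every point of the x-axis in the box is on the surface.
(c) These observations pin down the coefficients.

x*y + 2*z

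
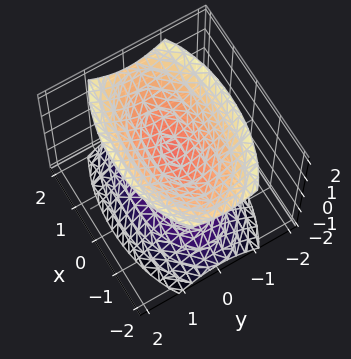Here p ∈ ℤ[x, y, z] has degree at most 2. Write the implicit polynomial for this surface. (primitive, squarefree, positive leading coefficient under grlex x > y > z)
x^2 + 3*y^2 - 2*z^2 + 1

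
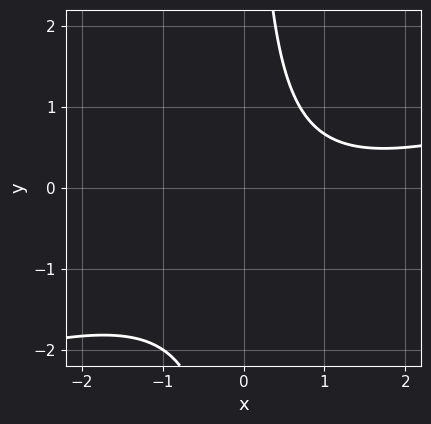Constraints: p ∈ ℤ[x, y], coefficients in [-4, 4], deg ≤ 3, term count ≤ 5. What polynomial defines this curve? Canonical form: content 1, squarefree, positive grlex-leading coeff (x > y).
1. The degree is 2 — no degree-1 curve has this shape.
2. Against the integer gridlines: no x-intercept at any integer in the box; it misses every integer gridline on the y-axis.
3. Putting this together gives p.

x^2 - 3*x*y - 2*x + 3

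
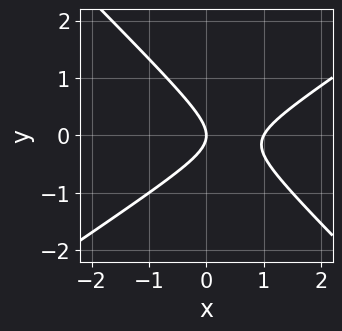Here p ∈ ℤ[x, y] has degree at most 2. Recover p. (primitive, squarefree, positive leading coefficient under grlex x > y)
2*x^2 - x*y - 3*y^2 - 2*x

First, degree: no degree-1 curve has this shape, so deg p = 2.
Next, reading off the gridlines: among the integer gridlines, it crosses the x-axis at x ∈ {0, 1}; it meets the y-axis at y = 0 (among the integer gridlines).
Finally, the integer polynomial consistent with all of this is the stated p.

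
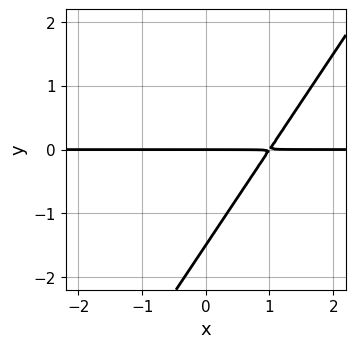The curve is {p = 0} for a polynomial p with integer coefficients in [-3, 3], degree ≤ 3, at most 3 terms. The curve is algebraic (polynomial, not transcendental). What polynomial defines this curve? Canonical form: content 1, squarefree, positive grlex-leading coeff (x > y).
Degree: the shape is more complex than any degree-1 curve, so deg p = 2.
From the axis intercepts and sections: the visible x-axis segment lies entirely on the curve; it crosses the y-axis at the gridline y = 0.
Solving for integer coefficients yields p as stated.

3*x*y - 2*y^2 - 3*y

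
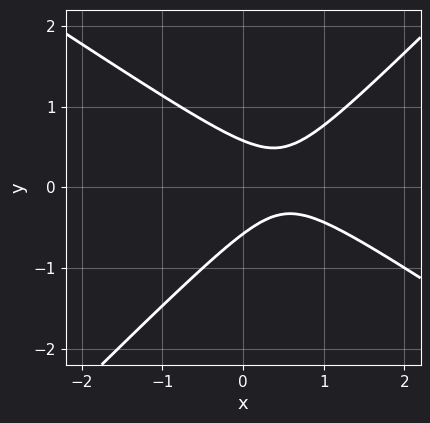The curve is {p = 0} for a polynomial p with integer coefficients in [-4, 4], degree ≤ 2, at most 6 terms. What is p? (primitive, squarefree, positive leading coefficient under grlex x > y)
First, deg p = 2. No degree-1 curve has this shape.
Then, from the axis intercepts and sections: the curve avoids every integer x-axis point in the box.
Finally, assembling these constraints gives the stated polynomial.

2*x^2 + x*y - 3*y^2 - 2*x + 1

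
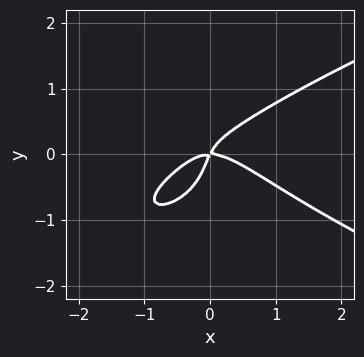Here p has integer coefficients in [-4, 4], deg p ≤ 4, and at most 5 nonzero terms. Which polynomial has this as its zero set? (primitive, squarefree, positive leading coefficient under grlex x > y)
(a) deg p = 4.
(b) Against the integer gridlines: one y-axis crossing is at y = 0; one x-axis crossing is at x = 0.
(c) The integer polynomial consistent with all of this is the stated p.

3*y^4 - 2*x^3 + 3*x*y^2 - 2*x*y + y^2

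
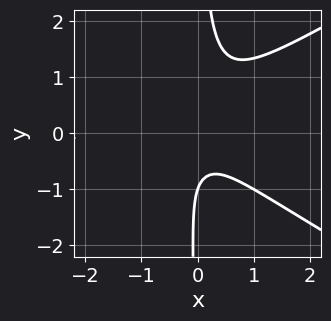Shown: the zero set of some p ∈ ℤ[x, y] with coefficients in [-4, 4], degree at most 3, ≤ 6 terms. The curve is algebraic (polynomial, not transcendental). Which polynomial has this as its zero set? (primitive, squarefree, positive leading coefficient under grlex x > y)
x^3 - 3*x*y^2 + 2*x^2 + y + 1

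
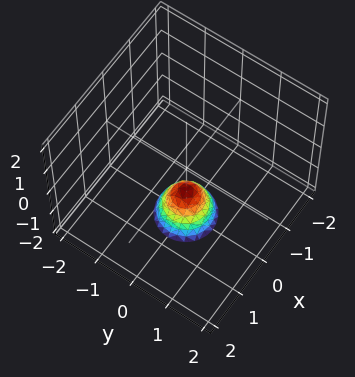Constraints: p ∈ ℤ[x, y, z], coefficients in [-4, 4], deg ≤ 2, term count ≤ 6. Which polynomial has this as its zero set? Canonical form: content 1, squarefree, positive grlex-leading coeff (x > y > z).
First, the degree is 2 — no degree-1 surface has this shape.
Next, symmetries: rotational symmetry about the z-axis ⇒ p depends on x, y only through x² + y².
Then, from the visible intercepts: a circular section at z = -2 has radius between 0 and 1; it crosses the z-axis at the gridline z = -1; the surface avoids every integer x-axis point in the box; the surface avoids every integer y-axis point in the box.
Finally, matching integer coefficients to the picture gives p.

2*x^2 + 2*y^2 + z + 1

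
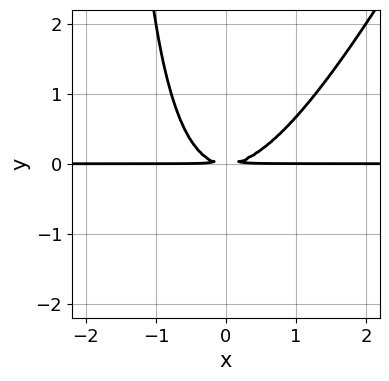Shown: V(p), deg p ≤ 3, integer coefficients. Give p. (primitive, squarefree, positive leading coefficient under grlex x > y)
(a) The degree is 3 — a generic line meets the curve in up to 3 points.
(b) From the visible intercepts: the visible x-axis segment lies entirely on the curve.
(c) Assembling these constraints gives the stated polynomial.

2*x^2*y - x*y^2 - 2*y^2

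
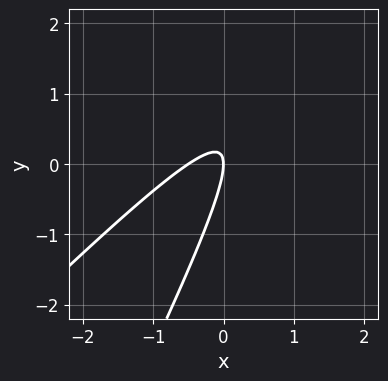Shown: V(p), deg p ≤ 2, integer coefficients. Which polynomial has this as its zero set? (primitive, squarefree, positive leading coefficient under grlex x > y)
2*x^2 - 3*x*y + y^2 + x

(a) Degree: no degree-1 curve has this shape, so deg p = 2.
(b) Checking where it meets the axes: one x-axis crossing is at x = 0; it meets the y-axis at y = 0 (among the integer gridlines).
(c) These observations pin down the coefficients.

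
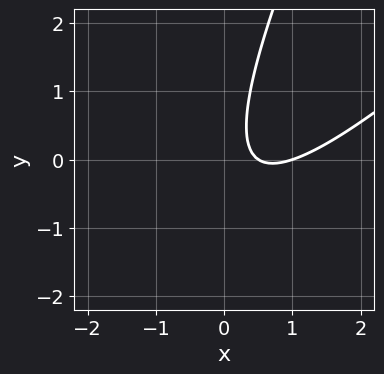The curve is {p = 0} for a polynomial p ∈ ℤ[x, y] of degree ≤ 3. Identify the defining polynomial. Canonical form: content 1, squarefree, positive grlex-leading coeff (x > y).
Degree: a generic line meets the curve in up to 2 points, so deg p = 2.
From the axis intercepts and sections: one x-axis crossing is at x = 1; the curve avoids every integer y-axis point in the box.
The integer polynomial consistent with all of this is the stated p.

2*x^2 - 3*x*y + y^2 - 3*x + 1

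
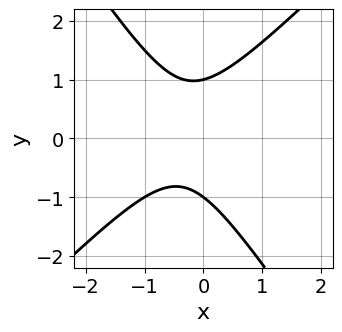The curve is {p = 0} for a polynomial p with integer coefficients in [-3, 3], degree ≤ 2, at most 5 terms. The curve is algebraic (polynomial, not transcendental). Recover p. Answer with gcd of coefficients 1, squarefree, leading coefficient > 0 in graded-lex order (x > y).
1. deg p = 2.
2. Checking where it meets the axes: among the integer gridlines, it crosses the y-axis at y ∈ {-1, 1}; no x-intercept at any integer in the box.
3. Putting this together gives p.

3*x^2 - x*y - 2*y^2 + 2*x + 2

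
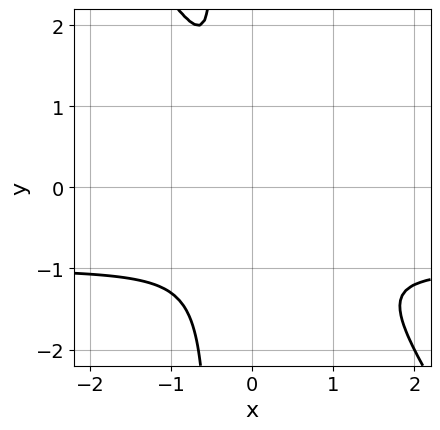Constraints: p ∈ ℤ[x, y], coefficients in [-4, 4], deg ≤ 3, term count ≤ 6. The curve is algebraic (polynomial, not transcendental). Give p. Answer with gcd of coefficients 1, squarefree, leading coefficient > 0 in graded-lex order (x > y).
3*x^2*y + 2*x*y^2 + 3*x^2 + 2*x*y + y^2

Degree: no degree-2 curve has this shape, so deg p = 3.
The integer polynomial consistent with all of this is the stated p.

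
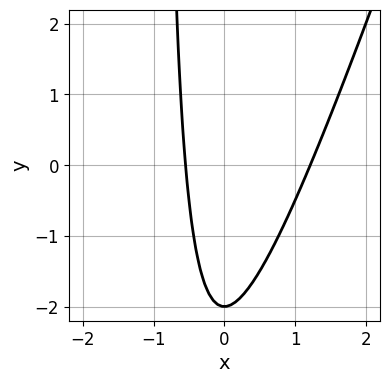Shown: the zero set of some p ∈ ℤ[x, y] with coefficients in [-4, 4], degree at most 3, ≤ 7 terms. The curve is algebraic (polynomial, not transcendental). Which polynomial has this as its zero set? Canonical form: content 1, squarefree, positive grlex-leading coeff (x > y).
Degree: no degree-1 curve has this shape, so deg p = 2.
From the visible intercepts: it crosses the y-axis at the gridline y = -2.
Putting this together gives p.

3*x^2 - x*y - 2*x - y - 2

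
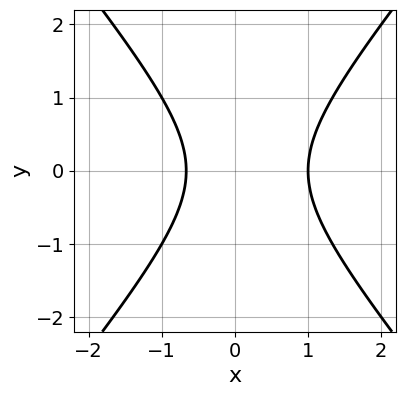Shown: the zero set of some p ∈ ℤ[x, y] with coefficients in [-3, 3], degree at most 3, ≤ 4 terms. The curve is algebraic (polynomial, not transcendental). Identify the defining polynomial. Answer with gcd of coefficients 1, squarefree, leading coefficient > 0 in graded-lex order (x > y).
3*x^2 - 2*y^2 - x - 2

Degree: no degree-1 curve has this shape, so deg p = 2.
Symmetries: it's symmetric under y → −y, forcing even powers of y.
From the axis intercepts and sections: it misses every integer gridline on the y-axis; one x-axis crossing is at x = 1.
Fitting integer coefficients to these (and the overall shape) gives p.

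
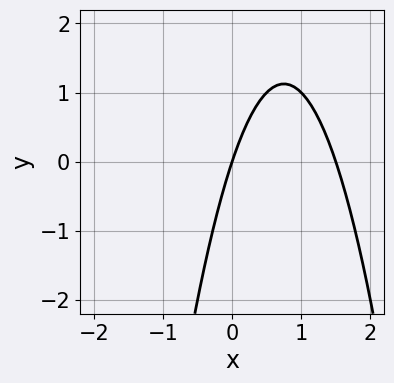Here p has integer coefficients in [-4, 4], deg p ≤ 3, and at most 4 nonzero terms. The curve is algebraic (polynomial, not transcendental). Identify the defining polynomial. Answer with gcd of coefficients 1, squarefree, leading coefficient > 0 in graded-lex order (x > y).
deg p = 2. A generic line meets the curve in up to 2 points.
Reading off the gridlines: one y-axis crossing is at y = 0; it meets the x-axis at x = 0 (among the integer gridlines).
Putting this together gives p.

2*x^2 - 3*x + y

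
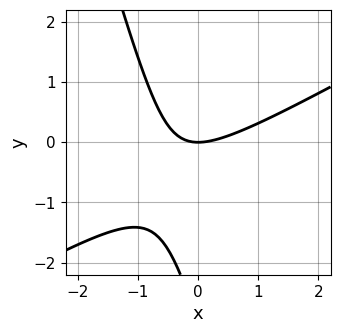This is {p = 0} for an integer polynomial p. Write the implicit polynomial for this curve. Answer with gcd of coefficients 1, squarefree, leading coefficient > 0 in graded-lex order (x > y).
2*x^2 - 3*x*y - y^2 - 3*y

1. deg p = 2. A generic line meets the curve in up to 2 points.
2. Checking where it meets the axes: it crosses the y-axis at the gridline y = 0; it meets the x-axis at x = 0 (among the integer gridlines).
3. Matching integer coefficients to the picture gives p.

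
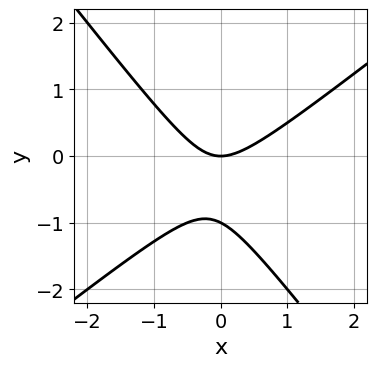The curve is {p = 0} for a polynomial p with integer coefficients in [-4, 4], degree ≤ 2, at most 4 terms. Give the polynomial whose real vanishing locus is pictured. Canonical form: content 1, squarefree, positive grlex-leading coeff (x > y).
(a) deg p = 2.
(b) Observable constraints: it crosses the x-axis at the gridline x = 0; among the integer gridlines, it crosses the y-axis at y ∈ {-1, 0}.
(c) Solving for integer coefficients yields p as stated.

2*x^2 - x*y - 2*y^2 - 2*y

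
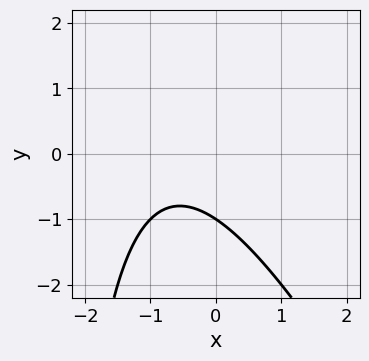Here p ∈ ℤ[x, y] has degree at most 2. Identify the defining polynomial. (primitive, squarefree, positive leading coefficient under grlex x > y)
2*x^2 + x*y + 3*x + 3*y + 3

1. deg p = 2. A generic line meets the curve in up to 2 points.
2. Against the integer gridlines: it crosses the y-axis at the gridline y = -1; it misses every integer gridline on the x-axis.
3. Solving for integer coefficients yields p as stated.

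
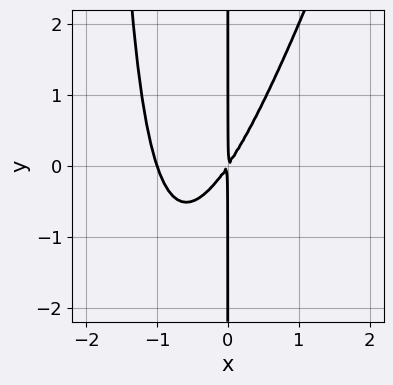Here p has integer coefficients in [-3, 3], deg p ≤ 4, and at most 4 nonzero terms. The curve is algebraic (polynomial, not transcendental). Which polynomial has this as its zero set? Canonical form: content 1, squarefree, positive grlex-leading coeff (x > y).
3*x^3 - x^2*y + 3*x^2 - 2*x*y

First, degree: no degree-2 curve has this shape, so deg p = 3.
Then, against the integer gridlines: every point of the y-axis in the box is on the curve; one x-axis crossing is at x = -1.
Finally, matching integer coefficients to the picture gives p.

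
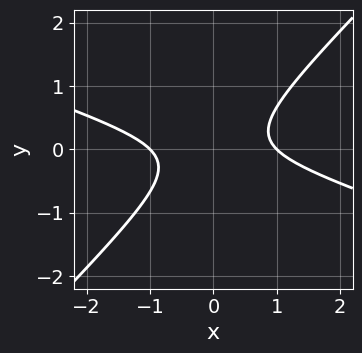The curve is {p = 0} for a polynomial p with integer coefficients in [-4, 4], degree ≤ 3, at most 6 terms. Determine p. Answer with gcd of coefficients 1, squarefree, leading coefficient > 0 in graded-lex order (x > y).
(a) Degree: no degree-1 curve has this shape, so deg p = 2.
(b) Observable constraints: among the integer gridlines, it crosses the x-axis at x ∈ {-1, 1}; it misses every integer gridline on the y-axis.
(c) The integer polynomial consistent with all of this is the stated p.

x^2 + 2*x*y - 3*y^2 - 1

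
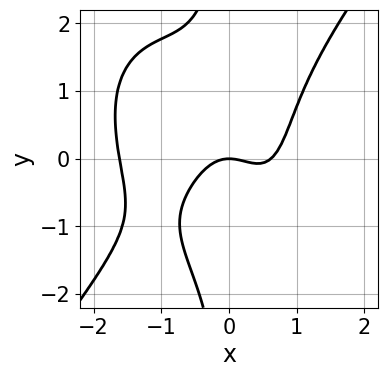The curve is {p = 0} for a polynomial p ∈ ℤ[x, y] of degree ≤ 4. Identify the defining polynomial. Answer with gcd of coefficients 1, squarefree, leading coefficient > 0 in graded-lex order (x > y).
2*x^4 - x*y^3 + 2*x^3 - 2*x^2 - 2*y

1. Degree: a generic line meets the curve in up to 4 points, so deg p = 4.
2. Against the integer gridlines: one x-axis crossing is at x = 0; it crosses the y-axis at the gridline y = 0.
3. Together with the visible shape, these determine p as stated.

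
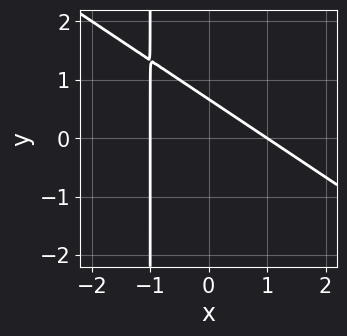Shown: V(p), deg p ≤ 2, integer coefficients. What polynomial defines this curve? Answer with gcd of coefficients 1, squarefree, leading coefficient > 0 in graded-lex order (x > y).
2*x^2 + 3*x*y + 3*y - 2

First, degree: no degree-1 curve has this shape, so deg p = 2.
Next, from the axis intercepts and sections: the x-axis gridline crossings are at x ∈ {-1, 1}.
Finally, the integer polynomial consistent with all of this is the stated p.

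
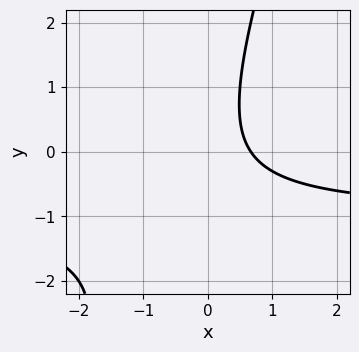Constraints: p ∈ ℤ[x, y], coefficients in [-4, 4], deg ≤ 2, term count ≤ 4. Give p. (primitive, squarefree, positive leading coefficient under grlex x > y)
3*x*y - y^2 + 3*x - 2

Degree: no degree-1 curve has this shape, so deg p = 2.
From the axis intercepts and sections: the curve avoids every integer y-axis point in the box.
Matching integer coefficients to the picture gives p.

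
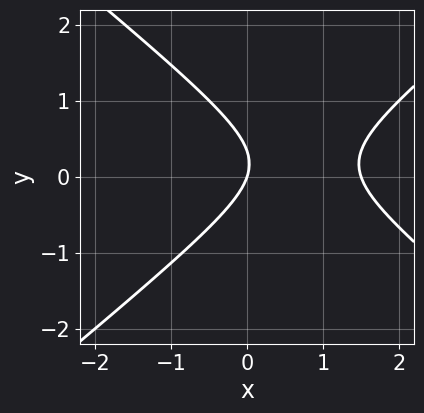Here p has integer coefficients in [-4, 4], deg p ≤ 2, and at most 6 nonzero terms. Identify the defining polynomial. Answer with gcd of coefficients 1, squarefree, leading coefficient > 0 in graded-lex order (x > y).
2*x^2 - 3*y^2 - 3*x + y

1. deg p = 2. No degree-1 curve has this shape.
2. From the axis intercepts and sections: one y-axis crossing is at y = 0; one x-axis crossing is at x = 0.
3. Together with the visible shape, these determine p as stated.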